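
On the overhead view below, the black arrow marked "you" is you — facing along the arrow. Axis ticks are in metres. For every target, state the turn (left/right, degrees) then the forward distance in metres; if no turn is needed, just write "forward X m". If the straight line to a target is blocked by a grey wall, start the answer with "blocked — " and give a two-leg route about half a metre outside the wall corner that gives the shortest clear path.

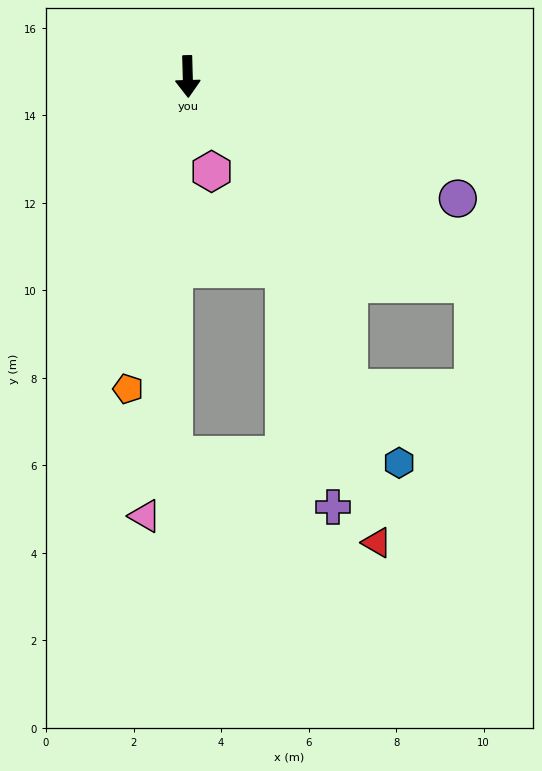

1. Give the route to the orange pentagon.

turn right 12°, forward 7.3 m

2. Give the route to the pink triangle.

turn right 7°, forward 10.1 m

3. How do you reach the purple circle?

turn left 64°, forward 6.8 m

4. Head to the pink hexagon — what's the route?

turn left 13°, forward 2.2 m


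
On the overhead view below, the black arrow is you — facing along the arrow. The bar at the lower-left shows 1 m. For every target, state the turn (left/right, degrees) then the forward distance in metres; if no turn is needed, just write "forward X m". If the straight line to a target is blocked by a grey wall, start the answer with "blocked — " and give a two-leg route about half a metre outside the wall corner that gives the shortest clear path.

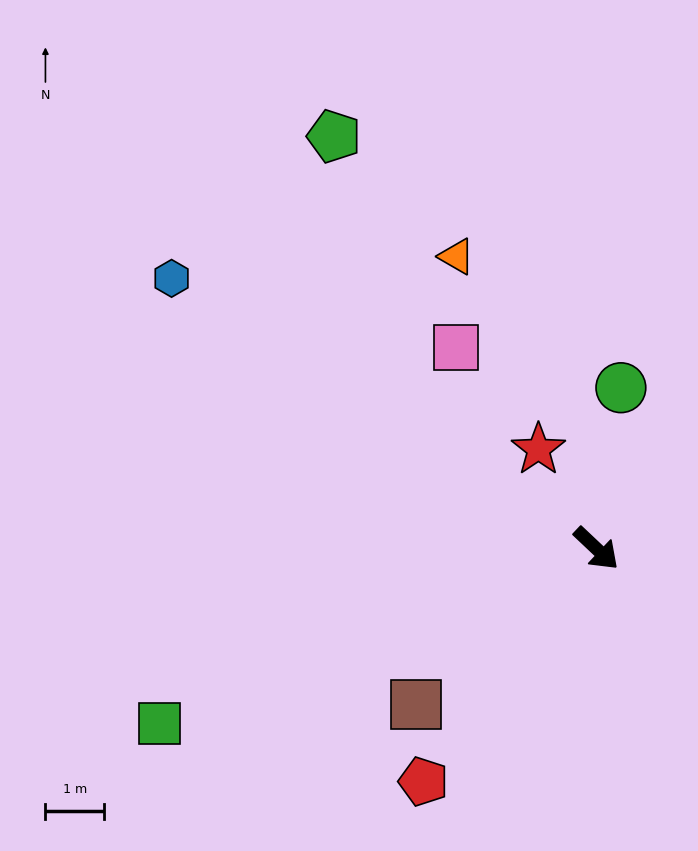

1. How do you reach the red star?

turn left 164°, forward 1.9 m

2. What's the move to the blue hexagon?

turn right 169°, forward 8.5 m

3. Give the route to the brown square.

turn right 96°, forward 4.0 m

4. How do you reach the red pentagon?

turn right 83°, forward 4.9 m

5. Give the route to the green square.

turn right 115°, forward 8.0 m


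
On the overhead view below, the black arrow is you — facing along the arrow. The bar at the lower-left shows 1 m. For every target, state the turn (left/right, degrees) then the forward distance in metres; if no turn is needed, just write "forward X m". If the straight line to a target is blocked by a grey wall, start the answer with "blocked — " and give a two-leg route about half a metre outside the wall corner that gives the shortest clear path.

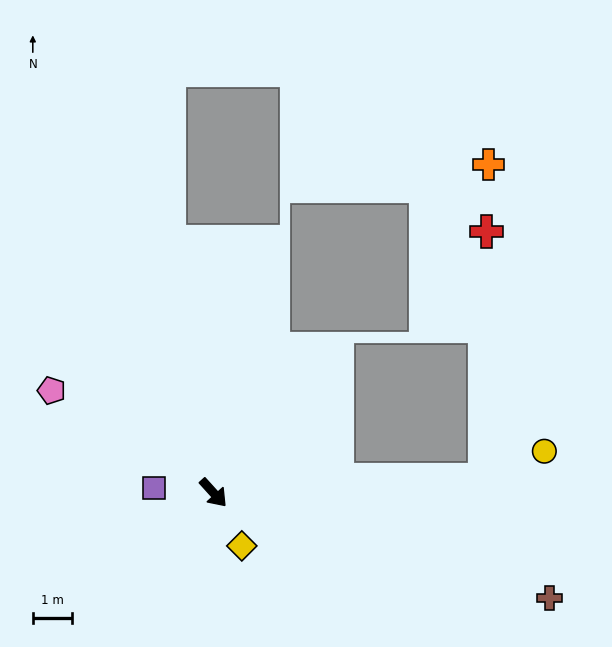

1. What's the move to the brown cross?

turn left 30°, forward 9.1 m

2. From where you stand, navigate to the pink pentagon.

turn right 164°, forward 4.9 m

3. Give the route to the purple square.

turn right 137°, forward 1.5 m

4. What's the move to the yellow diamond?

turn right 14°, forward 1.6 m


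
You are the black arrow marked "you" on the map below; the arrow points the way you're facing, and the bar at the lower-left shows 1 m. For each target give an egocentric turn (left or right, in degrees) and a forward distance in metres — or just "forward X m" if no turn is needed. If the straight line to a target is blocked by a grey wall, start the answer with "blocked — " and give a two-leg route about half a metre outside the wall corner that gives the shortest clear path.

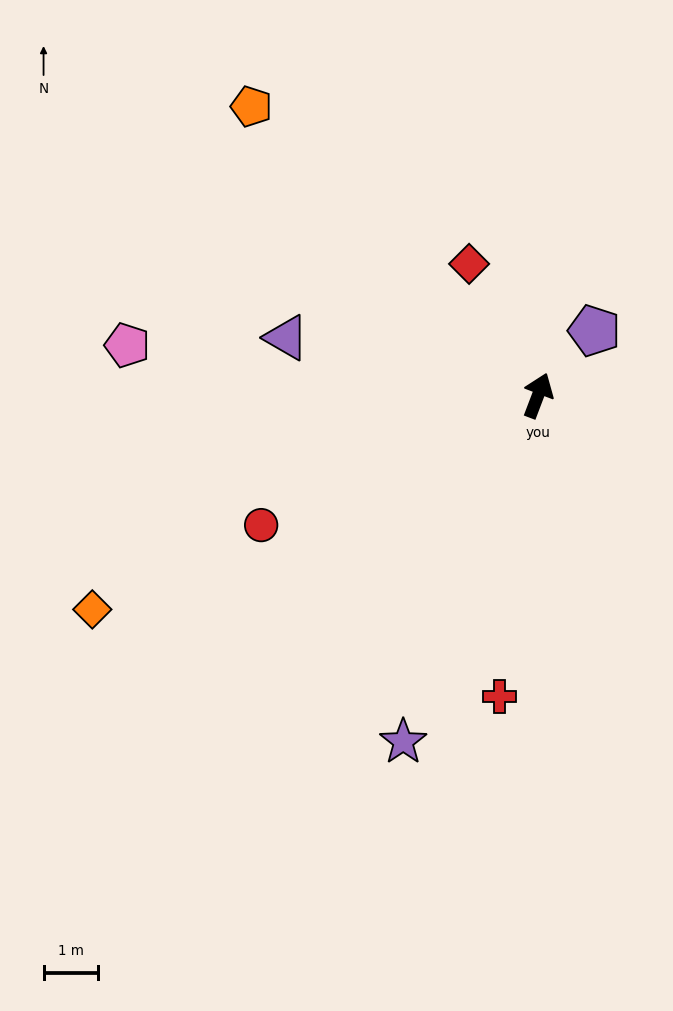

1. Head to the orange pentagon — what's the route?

turn left 66°, forward 7.5 m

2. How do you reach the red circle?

turn left 136°, forward 5.6 m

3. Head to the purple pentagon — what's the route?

turn right 20°, forward 1.6 m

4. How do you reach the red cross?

turn right 167°, forward 5.6 m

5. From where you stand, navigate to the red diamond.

turn left 48°, forward 2.7 m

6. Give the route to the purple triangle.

turn left 98°, forward 4.7 m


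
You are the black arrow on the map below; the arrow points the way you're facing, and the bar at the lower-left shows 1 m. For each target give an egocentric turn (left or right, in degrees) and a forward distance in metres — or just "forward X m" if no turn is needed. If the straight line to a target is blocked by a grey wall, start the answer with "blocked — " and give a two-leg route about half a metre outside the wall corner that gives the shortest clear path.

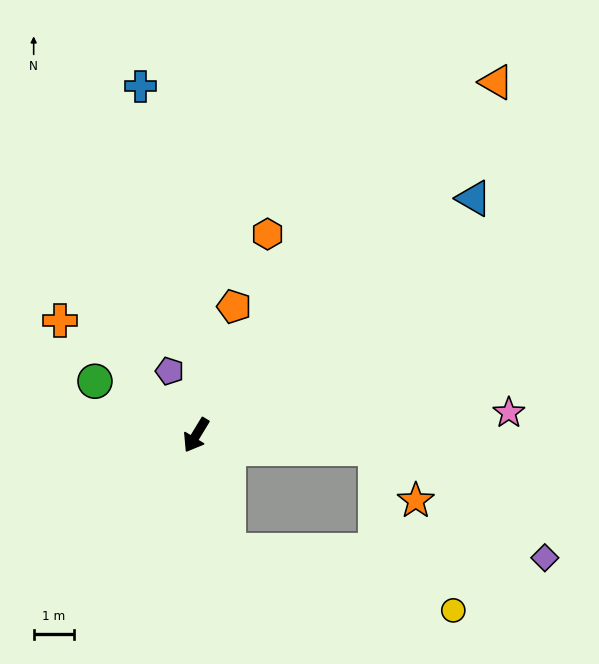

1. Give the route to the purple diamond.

blocked — turn left 47°, forward 3.0 m, then turn left 73°, forward 7.9 m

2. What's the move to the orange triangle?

turn left 171°, forward 11.5 m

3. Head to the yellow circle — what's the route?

blocked — turn left 47°, forward 3.0 m, then turn left 59°, forward 5.8 m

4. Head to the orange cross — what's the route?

turn right 99°, forward 4.4 m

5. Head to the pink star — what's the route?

turn left 125°, forward 7.8 m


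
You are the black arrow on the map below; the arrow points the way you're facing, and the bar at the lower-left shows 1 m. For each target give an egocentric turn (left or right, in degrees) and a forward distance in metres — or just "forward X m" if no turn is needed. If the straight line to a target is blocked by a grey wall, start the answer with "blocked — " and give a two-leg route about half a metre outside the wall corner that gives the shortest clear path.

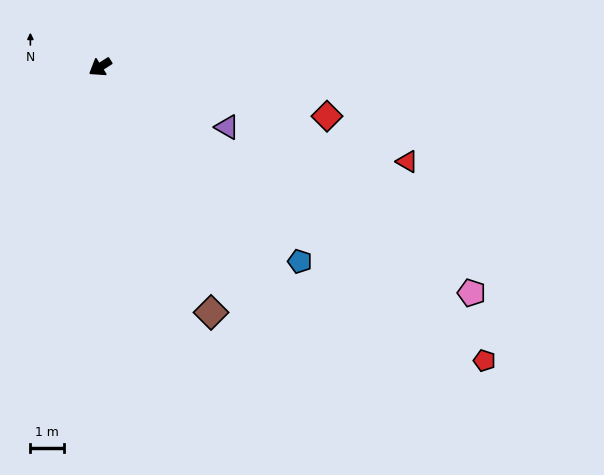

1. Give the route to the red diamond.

turn left 135°, forward 6.8 m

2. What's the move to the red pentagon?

turn left 110°, forward 14.2 m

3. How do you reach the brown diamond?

turn left 82°, forward 7.9 m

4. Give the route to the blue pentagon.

turn left 103°, forward 8.2 m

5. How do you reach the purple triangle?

turn left 122°, forward 4.1 m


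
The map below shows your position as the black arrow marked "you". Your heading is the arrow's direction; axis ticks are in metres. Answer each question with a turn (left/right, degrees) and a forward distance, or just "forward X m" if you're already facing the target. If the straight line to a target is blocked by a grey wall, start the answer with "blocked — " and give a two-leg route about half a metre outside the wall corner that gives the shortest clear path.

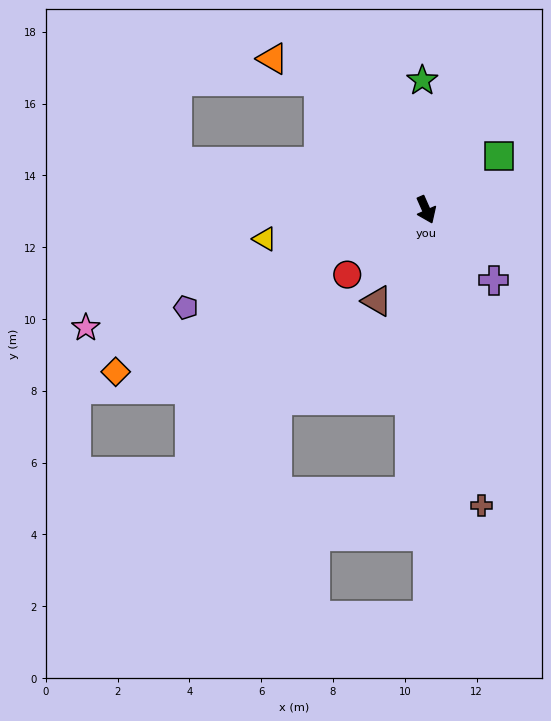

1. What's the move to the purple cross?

turn left 20°, forward 2.7 m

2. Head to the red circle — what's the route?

turn right 74°, forward 2.8 m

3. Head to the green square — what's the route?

turn left 103°, forward 2.5 m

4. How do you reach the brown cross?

turn right 13°, forward 8.4 m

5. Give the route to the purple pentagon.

turn right 92°, forward 7.2 m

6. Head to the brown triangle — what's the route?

turn right 52°, forward 2.9 m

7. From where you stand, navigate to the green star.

turn left 158°, forward 3.6 m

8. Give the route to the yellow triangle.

turn right 104°, forward 4.6 m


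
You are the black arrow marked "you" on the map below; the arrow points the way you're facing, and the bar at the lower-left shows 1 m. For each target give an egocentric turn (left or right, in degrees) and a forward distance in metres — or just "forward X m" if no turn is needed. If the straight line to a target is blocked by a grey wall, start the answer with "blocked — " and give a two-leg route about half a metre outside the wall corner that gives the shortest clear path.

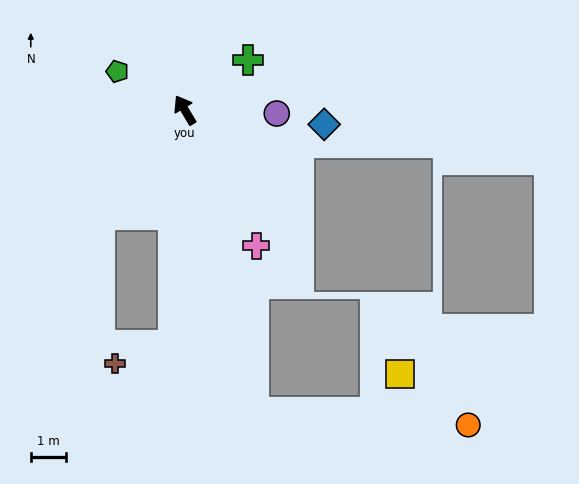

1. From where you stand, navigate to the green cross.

turn right 83°, forward 2.3 m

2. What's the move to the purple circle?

turn right 123°, forward 2.6 m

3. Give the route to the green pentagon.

turn left 29°, forward 2.2 m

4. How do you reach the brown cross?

blocked — turn left 146°, forward 6.6 m, then turn right 69°, forward 1.7 m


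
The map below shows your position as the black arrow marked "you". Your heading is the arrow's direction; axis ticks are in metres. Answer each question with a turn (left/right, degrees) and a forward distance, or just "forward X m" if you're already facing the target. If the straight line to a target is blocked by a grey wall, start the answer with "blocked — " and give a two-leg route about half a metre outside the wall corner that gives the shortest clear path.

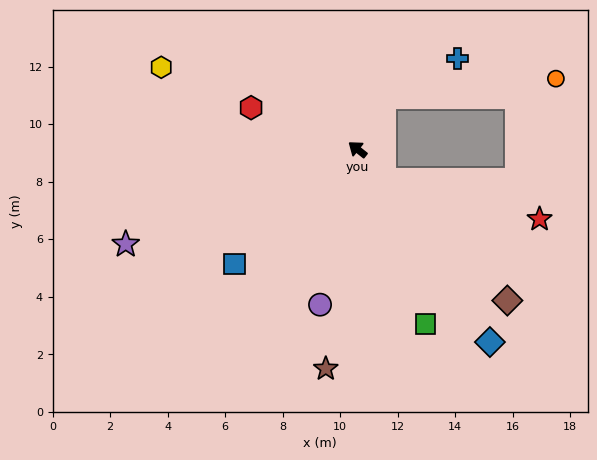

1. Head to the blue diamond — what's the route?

turn left 163°, forward 8.1 m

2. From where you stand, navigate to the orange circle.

blocked — turn right 79°, forward 2.0 m, then turn right 56°, forward 6.0 m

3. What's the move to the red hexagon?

turn left 17°, forward 4.0 m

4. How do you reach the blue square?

turn left 81°, forward 5.9 m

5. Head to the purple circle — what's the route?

turn left 115°, forward 5.6 m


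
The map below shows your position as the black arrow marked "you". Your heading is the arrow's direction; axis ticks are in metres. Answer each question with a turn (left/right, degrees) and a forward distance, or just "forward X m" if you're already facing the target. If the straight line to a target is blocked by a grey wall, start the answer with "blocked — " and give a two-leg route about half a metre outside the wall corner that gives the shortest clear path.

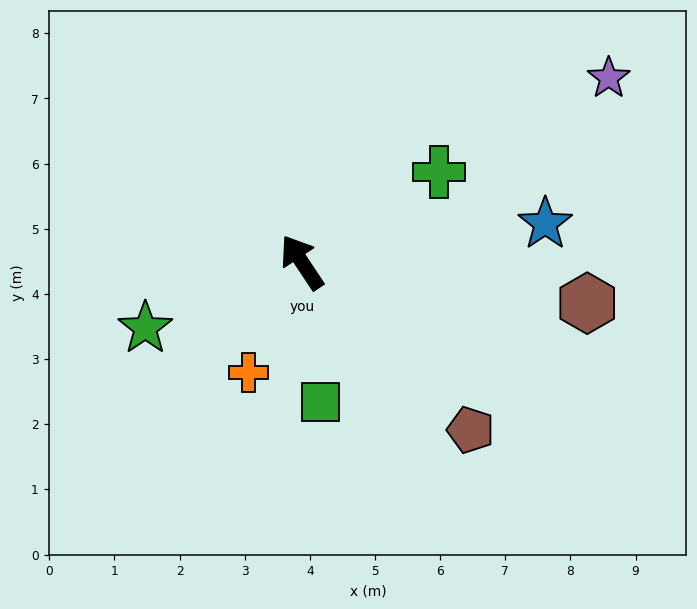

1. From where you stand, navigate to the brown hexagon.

turn right 132°, forward 4.4 m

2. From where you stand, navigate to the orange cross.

turn left 121°, forward 1.9 m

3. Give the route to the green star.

turn left 79°, forward 2.6 m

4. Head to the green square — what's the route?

turn left 154°, forward 2.2 m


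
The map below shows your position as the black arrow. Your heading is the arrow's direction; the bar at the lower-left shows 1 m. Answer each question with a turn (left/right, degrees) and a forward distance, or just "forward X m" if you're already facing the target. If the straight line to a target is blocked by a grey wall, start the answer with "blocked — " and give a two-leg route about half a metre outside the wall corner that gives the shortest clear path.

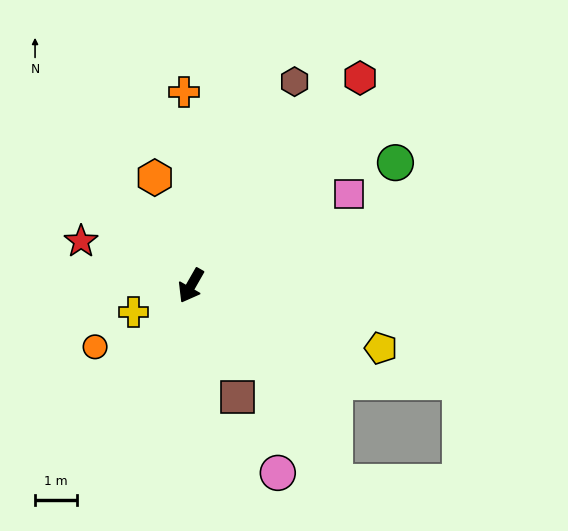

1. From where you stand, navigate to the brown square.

turn left 52°, forward 2.9 m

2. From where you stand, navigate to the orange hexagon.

turn right 132°, forward 2.7 m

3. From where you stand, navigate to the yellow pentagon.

turn left 102°, forward 4.7 m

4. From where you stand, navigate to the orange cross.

turn right 148°, forward 4.6 m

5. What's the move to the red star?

turn right 82°, forward 2.8 m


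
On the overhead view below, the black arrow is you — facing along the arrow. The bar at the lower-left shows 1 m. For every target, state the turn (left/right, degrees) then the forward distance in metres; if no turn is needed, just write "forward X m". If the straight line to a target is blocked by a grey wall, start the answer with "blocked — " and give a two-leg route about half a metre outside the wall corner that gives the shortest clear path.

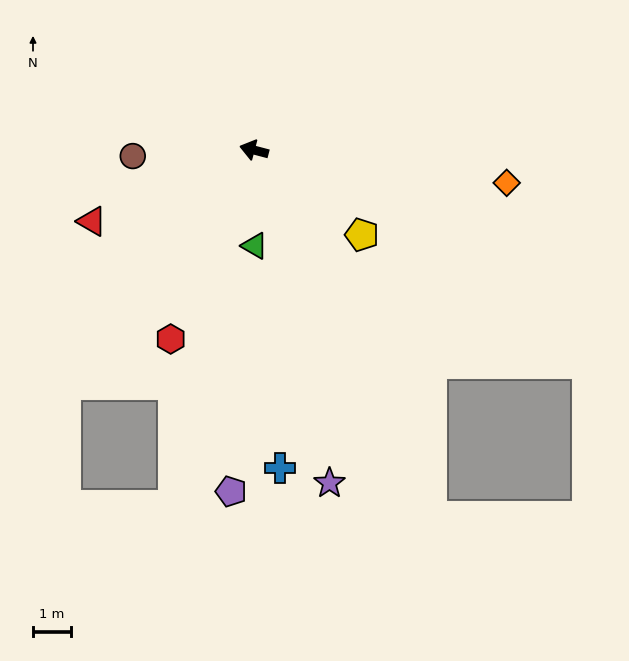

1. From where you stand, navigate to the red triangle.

turn left 38°, forward 4.7 m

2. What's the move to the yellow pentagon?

turn left 157°, forward 3.7 m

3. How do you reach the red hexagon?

turn left 81°, forward 5.5 m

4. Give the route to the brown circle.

turn left 18°, forward 3.2 m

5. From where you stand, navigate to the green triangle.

turn left 105°, forward 2.6 m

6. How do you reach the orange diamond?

turn right 173°, forward 6.8 m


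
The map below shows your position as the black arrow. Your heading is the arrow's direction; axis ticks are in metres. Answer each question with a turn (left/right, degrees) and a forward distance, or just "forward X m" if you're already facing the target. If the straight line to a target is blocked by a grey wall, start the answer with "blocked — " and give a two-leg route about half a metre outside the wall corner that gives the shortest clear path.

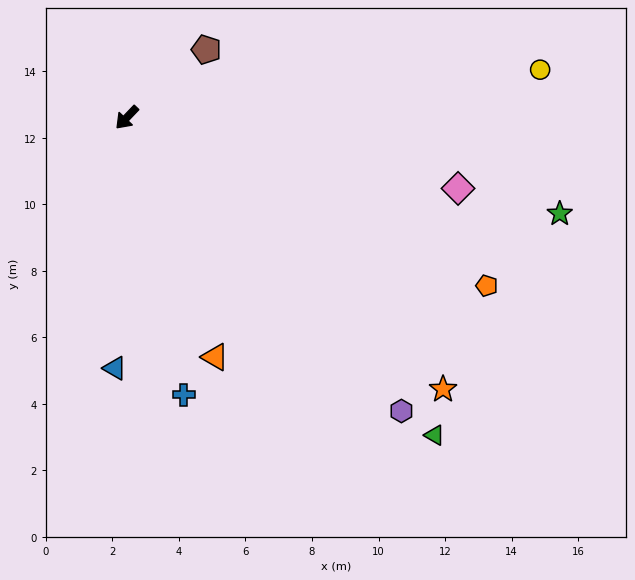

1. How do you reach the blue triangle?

turn left 41°, forward 7.5 m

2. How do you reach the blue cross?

turn left 55°, forward 8.5 m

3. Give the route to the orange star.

turn left 93°, forward 12.5 m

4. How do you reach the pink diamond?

turn left 122°, forward 10.2 m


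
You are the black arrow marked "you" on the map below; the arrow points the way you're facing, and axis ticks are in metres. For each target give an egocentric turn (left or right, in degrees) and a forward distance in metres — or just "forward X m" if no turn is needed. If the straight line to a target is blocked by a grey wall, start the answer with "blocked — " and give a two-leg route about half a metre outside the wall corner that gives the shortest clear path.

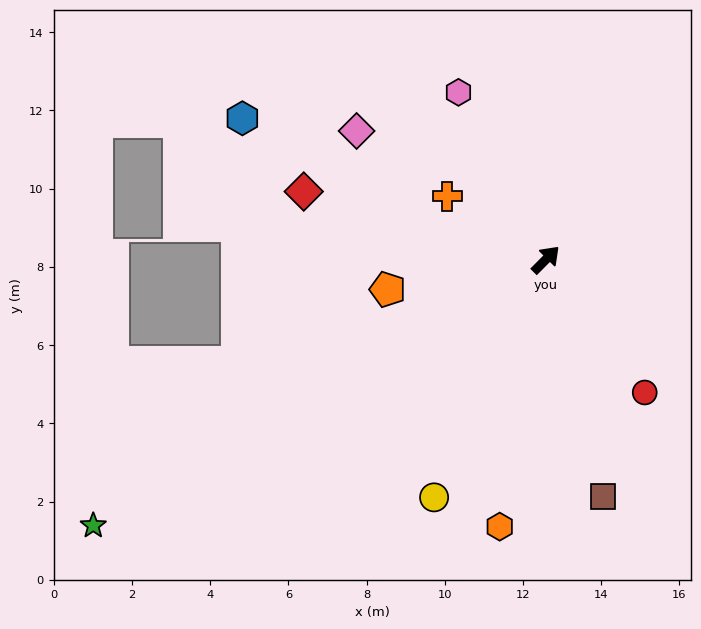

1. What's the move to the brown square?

turn right 122°, forward 6.2 m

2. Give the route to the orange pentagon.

turn left 146°, forward 4.1 m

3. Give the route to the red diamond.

turn left 119°, forward 6.4 m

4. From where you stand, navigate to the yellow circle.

turn right 160°, forward 6.7 m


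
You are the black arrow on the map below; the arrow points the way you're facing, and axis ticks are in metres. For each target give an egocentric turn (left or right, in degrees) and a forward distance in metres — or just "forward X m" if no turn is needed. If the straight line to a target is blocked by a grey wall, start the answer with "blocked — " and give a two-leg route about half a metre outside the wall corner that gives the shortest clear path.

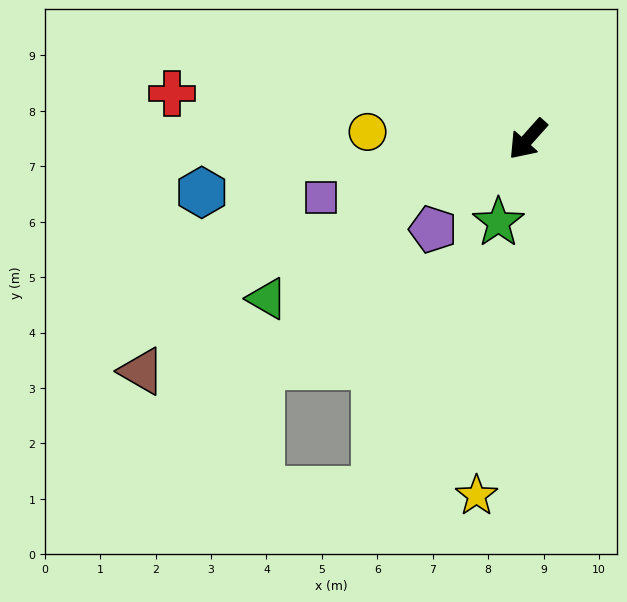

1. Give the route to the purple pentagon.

turn right 5°, forward 2.4 m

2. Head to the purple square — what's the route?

turn right 33°, forward 3.9 m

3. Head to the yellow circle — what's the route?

turn right 51°, forward 2.9 m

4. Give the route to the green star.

turn left 22°, forward 1.6 m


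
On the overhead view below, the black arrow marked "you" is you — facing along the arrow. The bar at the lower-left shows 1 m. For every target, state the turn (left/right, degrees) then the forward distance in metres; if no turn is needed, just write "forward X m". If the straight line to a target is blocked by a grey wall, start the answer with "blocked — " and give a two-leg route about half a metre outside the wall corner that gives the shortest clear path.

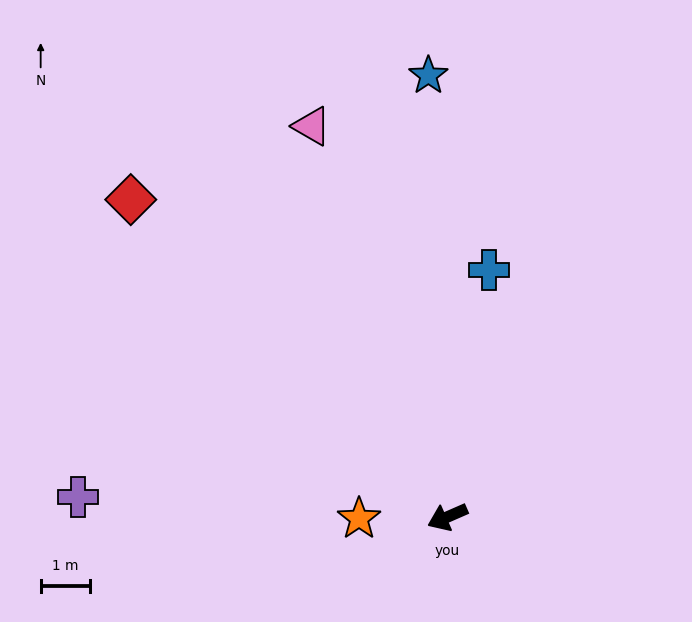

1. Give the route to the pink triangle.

turn right 94°, forward 8.3 m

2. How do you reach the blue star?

turn right 111°, forward 8.9 m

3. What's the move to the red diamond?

turn right 69°, forward 9.0 m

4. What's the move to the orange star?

turn right 23°, forward 1.8 m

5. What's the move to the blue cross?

turn right 123°, forward 5.0 m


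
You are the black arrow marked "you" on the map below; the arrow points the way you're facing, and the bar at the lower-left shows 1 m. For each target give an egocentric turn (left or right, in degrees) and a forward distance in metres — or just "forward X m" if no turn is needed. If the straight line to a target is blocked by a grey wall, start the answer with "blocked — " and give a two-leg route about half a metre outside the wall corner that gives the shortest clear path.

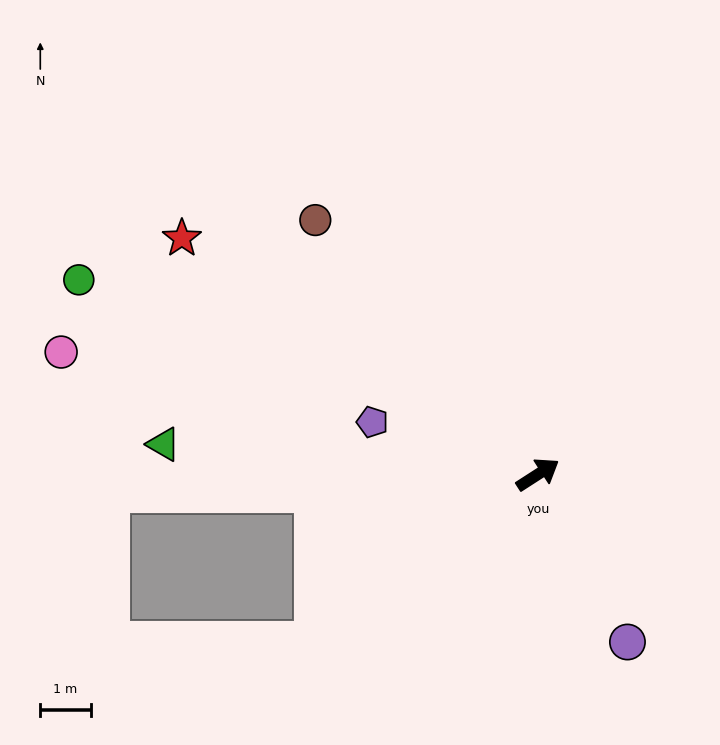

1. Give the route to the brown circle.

turn left 98°, forward 6.7 m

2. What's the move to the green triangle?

turn left 143°, forward 7.5 m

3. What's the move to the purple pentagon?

turn left 130°, forward 3.5 m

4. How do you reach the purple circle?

turn right 95°, forward 3.8 m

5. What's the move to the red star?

turn left 114°, forward 8.5 m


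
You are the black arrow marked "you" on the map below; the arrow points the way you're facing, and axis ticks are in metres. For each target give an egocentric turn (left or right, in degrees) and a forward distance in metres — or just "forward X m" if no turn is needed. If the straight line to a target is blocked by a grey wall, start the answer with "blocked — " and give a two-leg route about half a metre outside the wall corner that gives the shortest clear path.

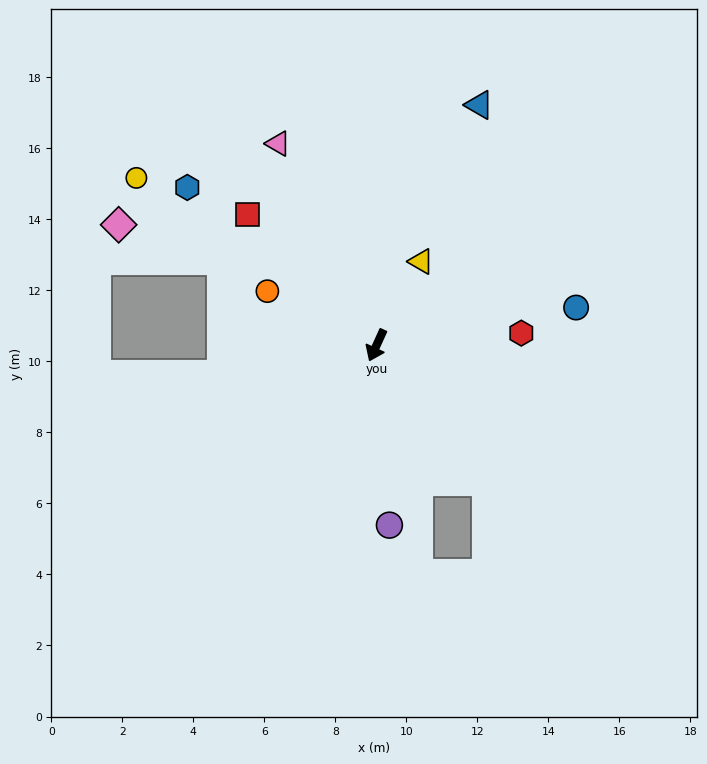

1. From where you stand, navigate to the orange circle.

turn right 92°, forward 3.4 m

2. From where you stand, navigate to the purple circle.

turn left 29°, forward 5.1 m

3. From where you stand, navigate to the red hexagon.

turn left 119°, forward 4.1 m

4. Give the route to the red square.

turn right 111°, forward 5.2 m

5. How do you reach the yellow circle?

turn right 100°, forward 8.2 m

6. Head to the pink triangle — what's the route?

turn right 130°, forward 6.3 m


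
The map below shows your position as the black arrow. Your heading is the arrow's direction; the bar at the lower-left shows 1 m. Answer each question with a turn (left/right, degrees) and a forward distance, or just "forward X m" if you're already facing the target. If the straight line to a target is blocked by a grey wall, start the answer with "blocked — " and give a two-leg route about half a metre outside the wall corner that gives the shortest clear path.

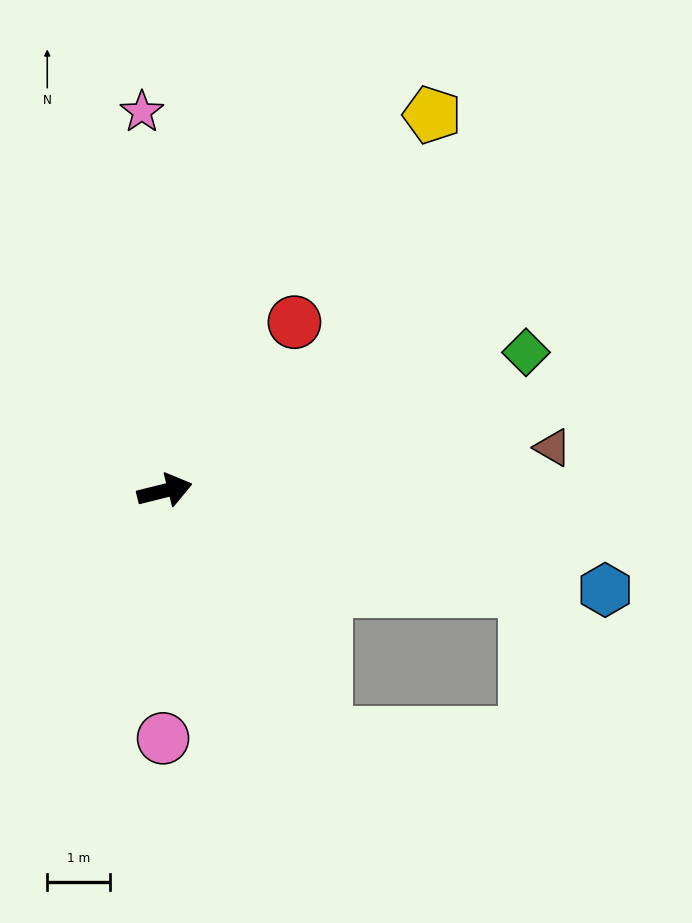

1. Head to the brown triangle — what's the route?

turn right 8°, forward 6.2 m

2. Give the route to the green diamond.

turn left 7°, forward 6.2 m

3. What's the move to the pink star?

turn left 79°, forward 6.0 m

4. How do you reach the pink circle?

turn right 104°, forward 3.9 m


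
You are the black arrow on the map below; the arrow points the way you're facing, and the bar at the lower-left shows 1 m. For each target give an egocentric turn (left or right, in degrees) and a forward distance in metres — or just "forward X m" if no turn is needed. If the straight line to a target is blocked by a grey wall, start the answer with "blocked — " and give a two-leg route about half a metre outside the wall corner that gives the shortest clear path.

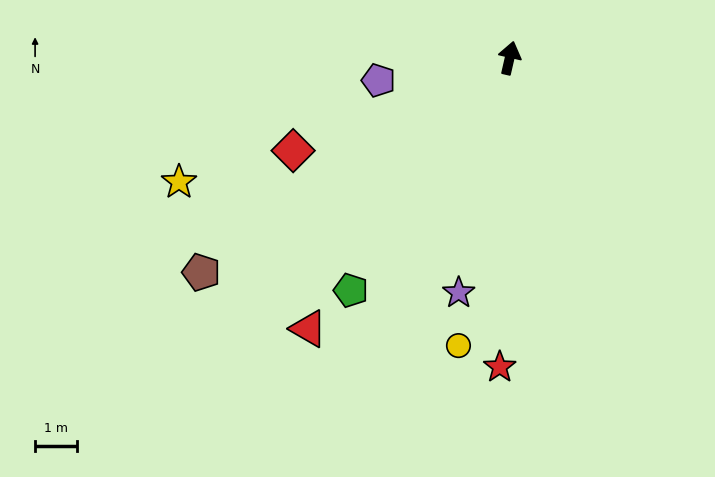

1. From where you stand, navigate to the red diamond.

turn left 126°, forward 5.6 m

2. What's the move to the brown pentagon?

turn left 138°, forward 9.0 m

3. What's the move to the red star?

turn right 169°, forward 7.4 m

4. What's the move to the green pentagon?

turn left 159°, forward 6.7 m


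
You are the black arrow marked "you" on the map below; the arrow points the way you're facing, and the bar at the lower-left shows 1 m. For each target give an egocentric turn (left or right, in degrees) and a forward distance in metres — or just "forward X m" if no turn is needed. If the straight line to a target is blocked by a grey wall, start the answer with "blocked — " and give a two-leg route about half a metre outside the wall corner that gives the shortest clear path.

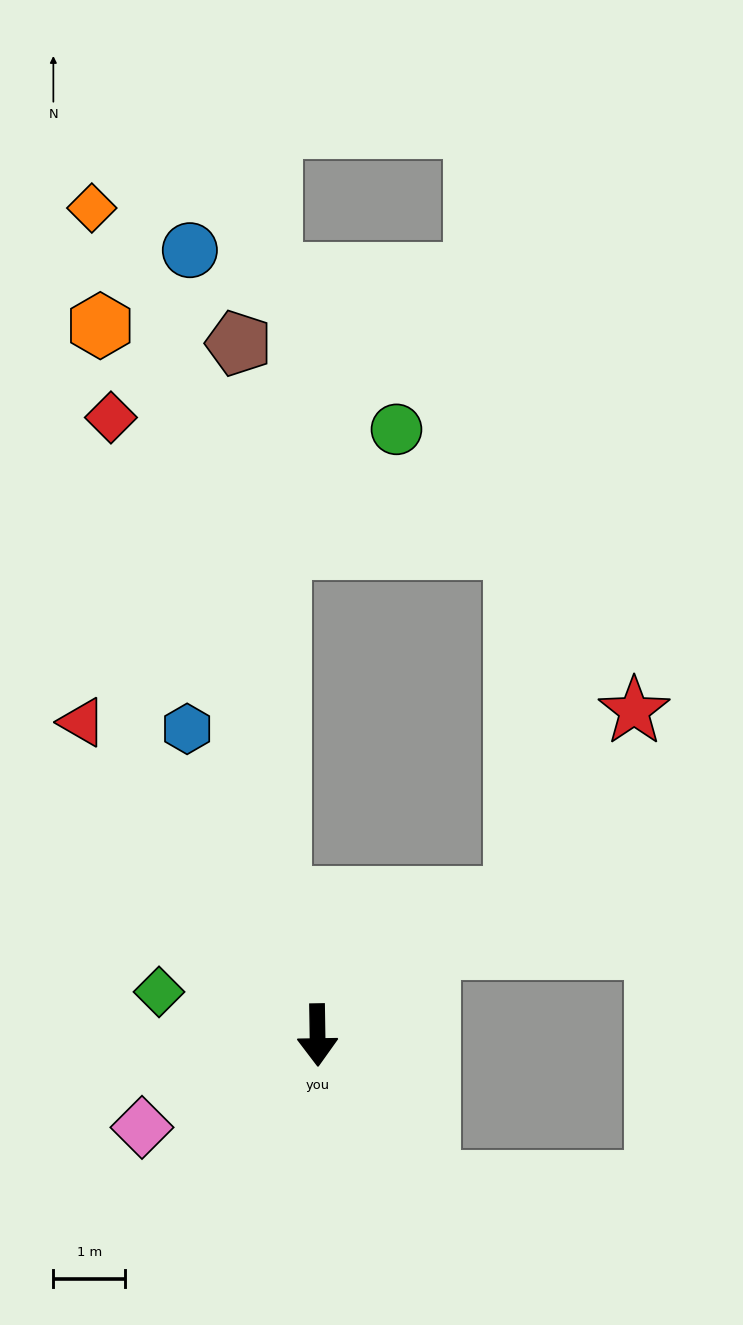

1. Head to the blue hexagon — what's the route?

turn right 158°, forward 4.6 m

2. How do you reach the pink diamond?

turn right 63°, forward 2.8 m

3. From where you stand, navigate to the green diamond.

turn right 106°, forward 2.3 m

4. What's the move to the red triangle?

turn right 144°, forward 5.5 m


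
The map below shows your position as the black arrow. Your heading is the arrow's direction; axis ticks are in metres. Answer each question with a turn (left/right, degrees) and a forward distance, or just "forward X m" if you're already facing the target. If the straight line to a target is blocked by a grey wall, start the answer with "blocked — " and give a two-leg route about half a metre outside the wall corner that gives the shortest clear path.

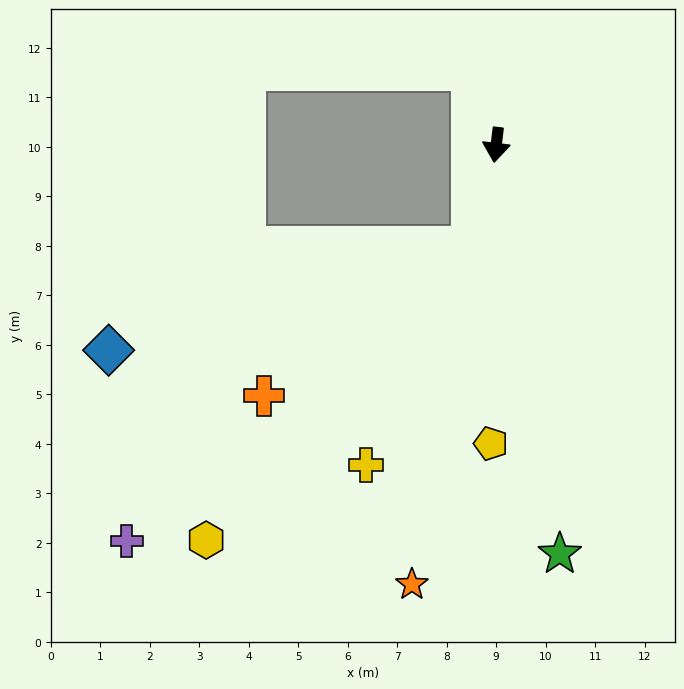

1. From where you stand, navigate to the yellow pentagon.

turn left 6°, forward 6.0 m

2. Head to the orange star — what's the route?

turn right 4°, forward 9.0 m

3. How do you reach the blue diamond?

blocked — turn right 6°, forward 2.1 m, then turn right 61°, forward 7.6 m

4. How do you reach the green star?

turn left 16°, forward 8.4 m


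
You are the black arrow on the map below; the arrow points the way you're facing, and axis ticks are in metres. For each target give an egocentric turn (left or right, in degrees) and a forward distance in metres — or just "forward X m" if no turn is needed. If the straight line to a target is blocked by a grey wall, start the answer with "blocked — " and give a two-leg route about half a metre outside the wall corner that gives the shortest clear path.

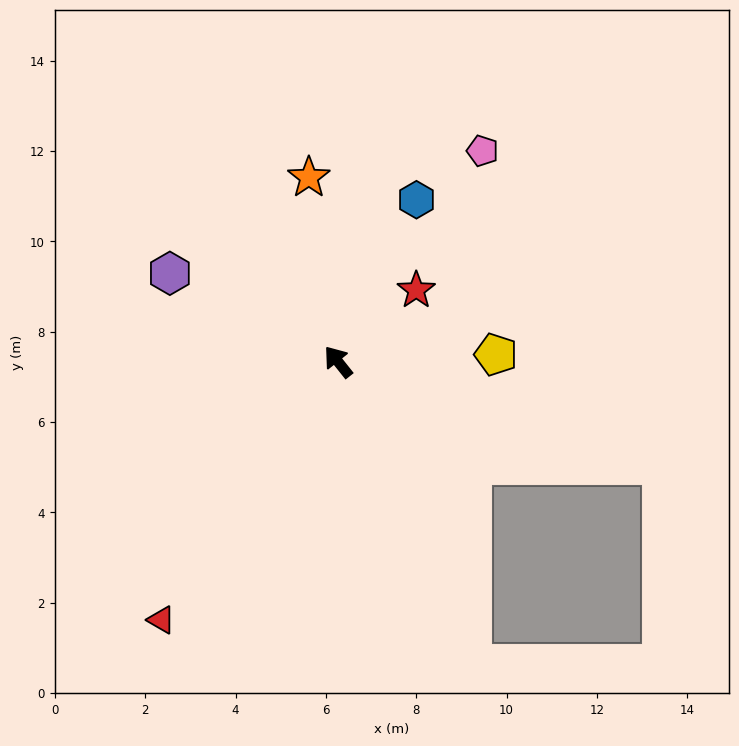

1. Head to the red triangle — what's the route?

turn left 107°, forward 6.9 m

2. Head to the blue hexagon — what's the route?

turn right 64°, forward 4.0 m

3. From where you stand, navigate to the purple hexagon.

turn left 24°, forward 4.2 m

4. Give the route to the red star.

turn right 86°, forward 2.3 m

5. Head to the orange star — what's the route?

turn right 29°, forward 4.1 m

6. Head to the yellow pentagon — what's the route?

turn right 126°, forward 3.5 m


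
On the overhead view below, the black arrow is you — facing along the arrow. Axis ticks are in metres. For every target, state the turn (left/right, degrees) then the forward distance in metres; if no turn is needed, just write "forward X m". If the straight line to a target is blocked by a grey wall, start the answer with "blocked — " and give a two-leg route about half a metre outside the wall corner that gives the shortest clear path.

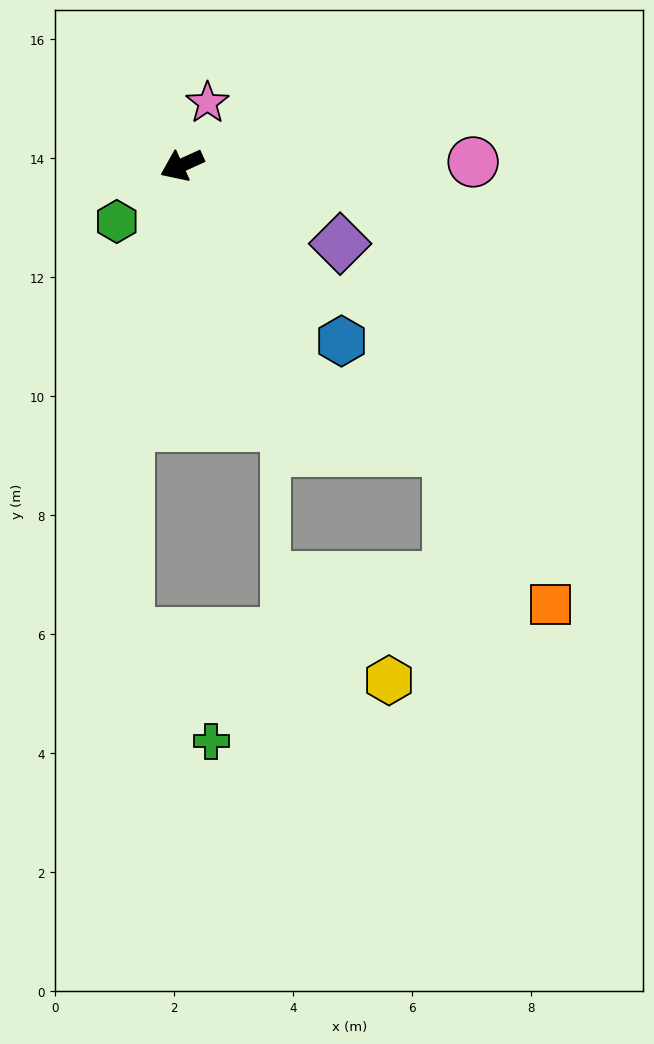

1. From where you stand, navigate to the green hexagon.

turn left 16°, forward 1.4 m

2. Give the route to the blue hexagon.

turn left 108°, forward 4.0 m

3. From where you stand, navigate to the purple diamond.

turn left 129°, forward 3.0 m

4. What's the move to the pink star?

turn right 137°, forward 1.1 m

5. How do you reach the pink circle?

turn left 156°, forward 4.9 m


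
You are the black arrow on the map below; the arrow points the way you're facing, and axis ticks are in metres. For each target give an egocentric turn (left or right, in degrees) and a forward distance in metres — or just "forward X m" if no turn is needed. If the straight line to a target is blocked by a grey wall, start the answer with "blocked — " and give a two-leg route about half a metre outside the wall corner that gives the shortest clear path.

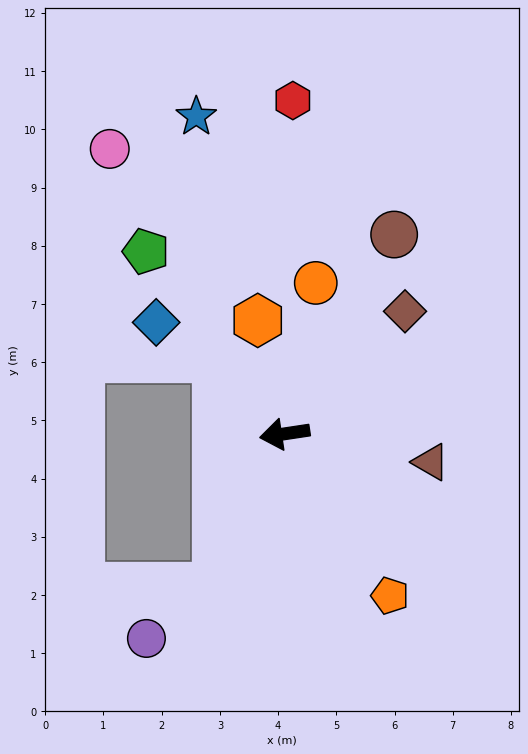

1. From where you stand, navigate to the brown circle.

turn right 127°, forward 3.9 m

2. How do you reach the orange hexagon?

turn right 85°, forward 2.0 m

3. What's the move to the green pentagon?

turn right 61°, forward 3.9 m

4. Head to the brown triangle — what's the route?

turn left 160°, forward 2.6 m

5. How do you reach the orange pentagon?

turn left 114°, forward 3.3 m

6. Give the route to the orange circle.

turn right 110°, forward 2.6 m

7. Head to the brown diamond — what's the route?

turn right 143°, forward 3.0 m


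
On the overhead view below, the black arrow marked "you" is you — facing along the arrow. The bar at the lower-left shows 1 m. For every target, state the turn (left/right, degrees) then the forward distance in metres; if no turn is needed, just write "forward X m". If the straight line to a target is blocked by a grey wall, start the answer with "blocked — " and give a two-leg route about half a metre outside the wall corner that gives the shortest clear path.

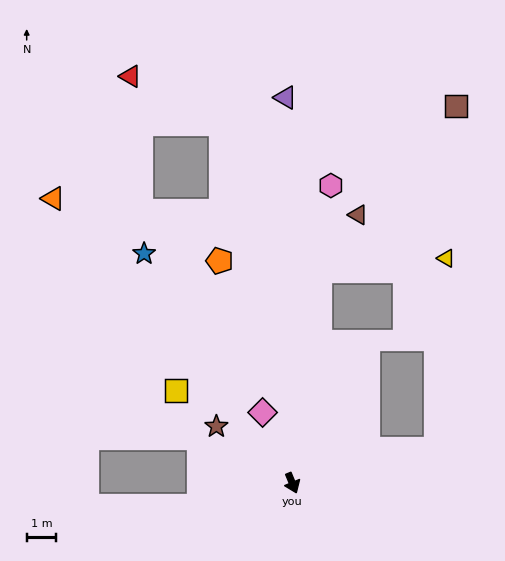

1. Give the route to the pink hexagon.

turn left 150°, forward 10.2 m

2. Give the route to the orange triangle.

turn right 162°, forward 12.6 m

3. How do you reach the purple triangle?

turn left 159°, forward 13.1 m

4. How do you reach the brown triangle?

blocked — turn left 150°, forward 7.3 m, then turn right 27°, forward 2.3 m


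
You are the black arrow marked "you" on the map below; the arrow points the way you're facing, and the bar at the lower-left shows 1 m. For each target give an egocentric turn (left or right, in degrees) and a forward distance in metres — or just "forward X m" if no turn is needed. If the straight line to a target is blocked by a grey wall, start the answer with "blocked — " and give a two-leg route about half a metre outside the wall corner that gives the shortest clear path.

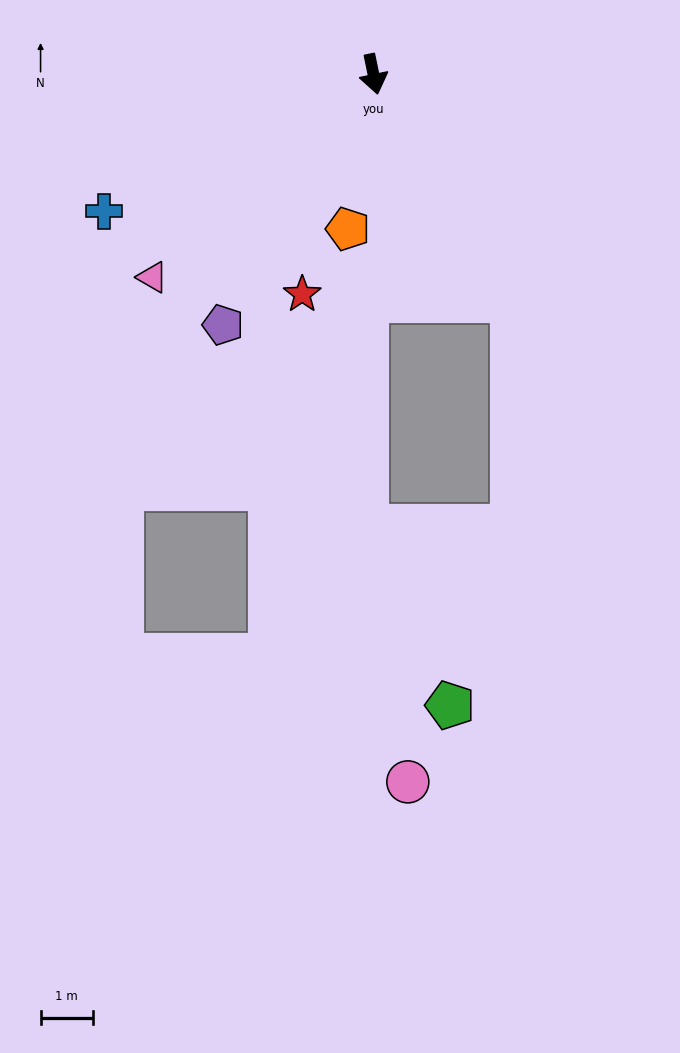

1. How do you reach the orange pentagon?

turn right 21°, forward 3.0 m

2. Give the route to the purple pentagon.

turn right 43°, forward 5.6 m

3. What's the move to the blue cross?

turn right 75°, forward 5.8 m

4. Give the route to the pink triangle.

turn right 59°, forward 5.8 m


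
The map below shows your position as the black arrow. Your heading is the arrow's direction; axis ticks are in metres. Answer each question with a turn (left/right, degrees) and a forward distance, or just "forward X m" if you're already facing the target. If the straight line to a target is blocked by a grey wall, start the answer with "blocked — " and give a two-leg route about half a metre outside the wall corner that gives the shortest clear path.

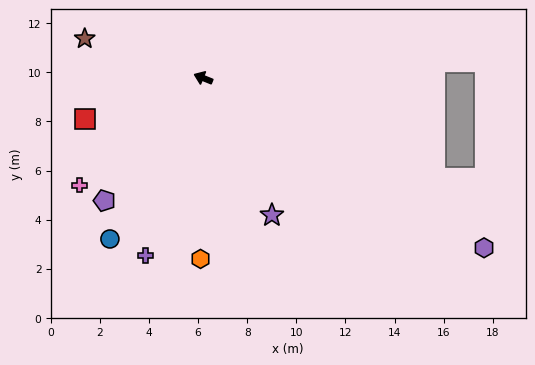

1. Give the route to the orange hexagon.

turn left 111°, forward 7.4 m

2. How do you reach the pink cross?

turn left 63°, forward 6.6 m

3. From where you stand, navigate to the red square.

turn left 41°, forward 5.1 m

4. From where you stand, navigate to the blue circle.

turn left 82°, forward 7.6 m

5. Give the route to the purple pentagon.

turn left 73°, forward 6.4 m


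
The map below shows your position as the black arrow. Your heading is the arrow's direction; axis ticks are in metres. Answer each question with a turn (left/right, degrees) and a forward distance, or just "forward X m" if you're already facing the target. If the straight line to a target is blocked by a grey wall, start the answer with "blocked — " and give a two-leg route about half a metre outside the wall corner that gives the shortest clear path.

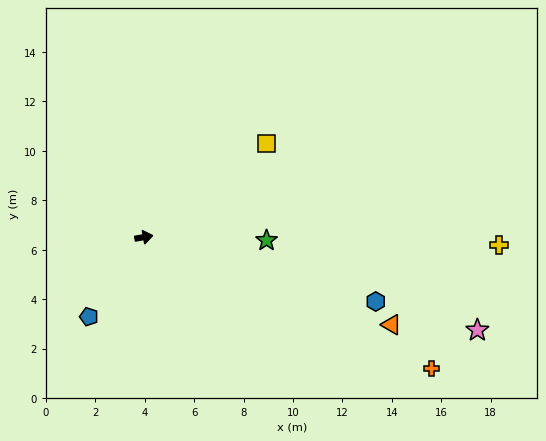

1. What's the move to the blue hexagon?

turn right 26°, forward 9.7 m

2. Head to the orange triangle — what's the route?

turn right 30°, forward 10.6 m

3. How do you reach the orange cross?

turn right 35°, forward 12.8 m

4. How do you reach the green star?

turn right 12°, forward 5.0 m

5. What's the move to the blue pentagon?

turn right 135°, forward 3.9 m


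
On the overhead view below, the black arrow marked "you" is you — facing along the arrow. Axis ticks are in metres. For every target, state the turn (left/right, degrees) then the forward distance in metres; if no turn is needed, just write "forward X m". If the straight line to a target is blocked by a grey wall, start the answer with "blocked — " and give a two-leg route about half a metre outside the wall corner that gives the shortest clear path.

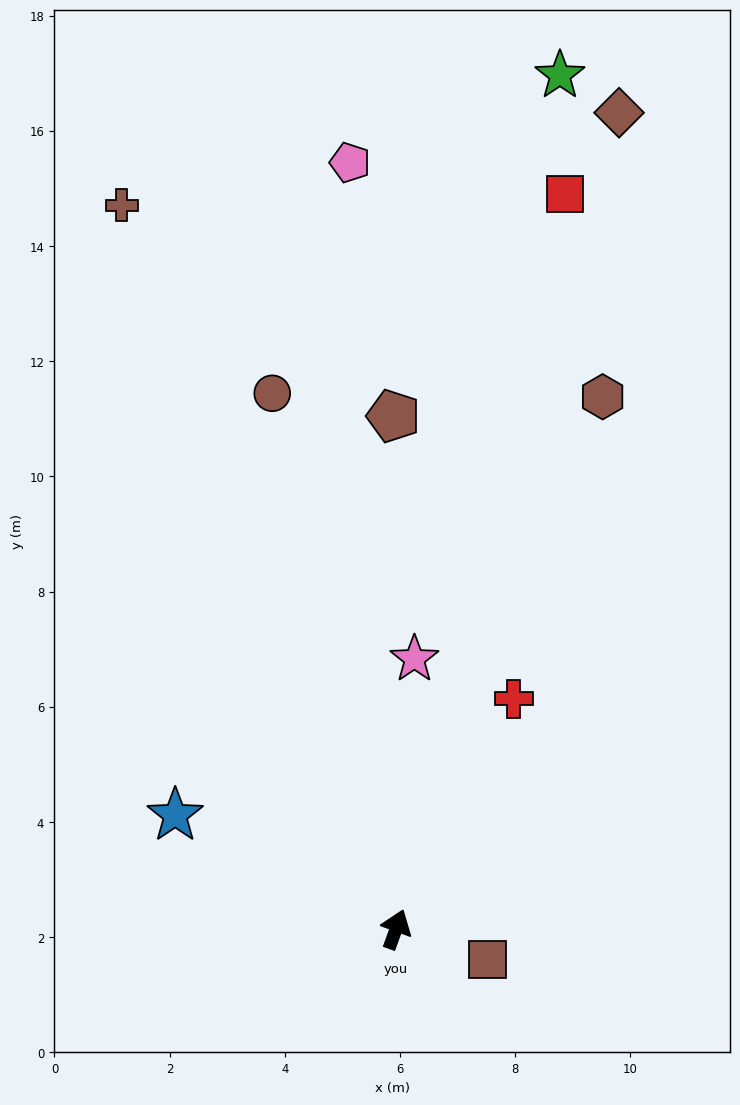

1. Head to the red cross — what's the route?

turn right 7°, forward 4.5 m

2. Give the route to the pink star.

turn left 16°, forward 4.7 m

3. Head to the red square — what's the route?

turn left 7°, forward 13.1 m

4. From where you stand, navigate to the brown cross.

turn left 41°, forward 13.4 m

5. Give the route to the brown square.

turn right 88°, forward 1.7 m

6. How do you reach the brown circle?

turn left 33°, forward 9.5 m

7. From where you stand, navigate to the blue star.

turn left 83°, forward 4.3 m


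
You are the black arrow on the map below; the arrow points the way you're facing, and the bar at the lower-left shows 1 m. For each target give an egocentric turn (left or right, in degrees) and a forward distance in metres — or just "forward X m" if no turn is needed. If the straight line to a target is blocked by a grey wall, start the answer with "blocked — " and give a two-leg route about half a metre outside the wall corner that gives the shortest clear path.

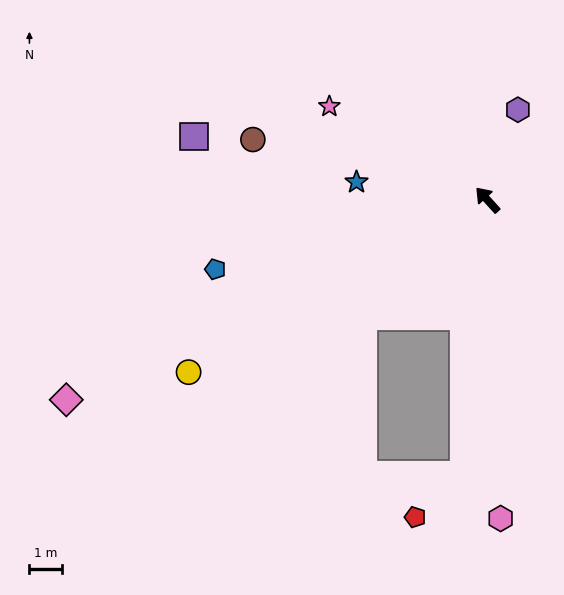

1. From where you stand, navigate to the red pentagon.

blocked — turn left 133°, forward 8.4 m, then turn right 44°, forward 2.0 m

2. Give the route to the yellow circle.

turn left 78°, forward 10.5 m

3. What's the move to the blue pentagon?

turn left 62°, forward 8.5 m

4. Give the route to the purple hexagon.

turn right 61°, forward 2.9 m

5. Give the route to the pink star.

turn left 17°, forward 5.6 m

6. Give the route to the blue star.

turn left 40°, forward 4.0 m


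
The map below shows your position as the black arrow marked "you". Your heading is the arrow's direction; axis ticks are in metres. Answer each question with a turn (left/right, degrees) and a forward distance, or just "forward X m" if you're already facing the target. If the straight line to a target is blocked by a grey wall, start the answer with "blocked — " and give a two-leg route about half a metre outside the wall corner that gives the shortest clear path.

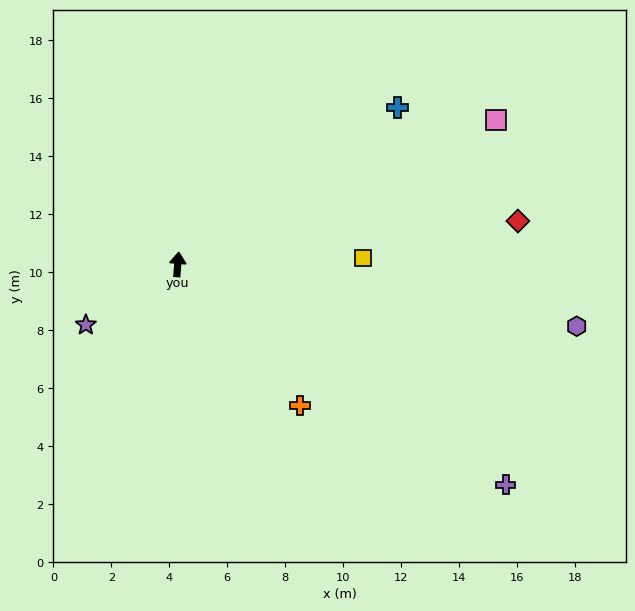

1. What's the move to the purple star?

turn left 128°, forward 3.8 m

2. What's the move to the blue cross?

turn right 50°, forward 9.3 m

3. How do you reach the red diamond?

turn right 78°, forward 11.8 m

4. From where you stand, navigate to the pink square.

turn right 61°, forward 12.0 m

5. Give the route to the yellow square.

turn right 83°, forward 6.4 m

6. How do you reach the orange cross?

turn right 135°, forward 6.4 m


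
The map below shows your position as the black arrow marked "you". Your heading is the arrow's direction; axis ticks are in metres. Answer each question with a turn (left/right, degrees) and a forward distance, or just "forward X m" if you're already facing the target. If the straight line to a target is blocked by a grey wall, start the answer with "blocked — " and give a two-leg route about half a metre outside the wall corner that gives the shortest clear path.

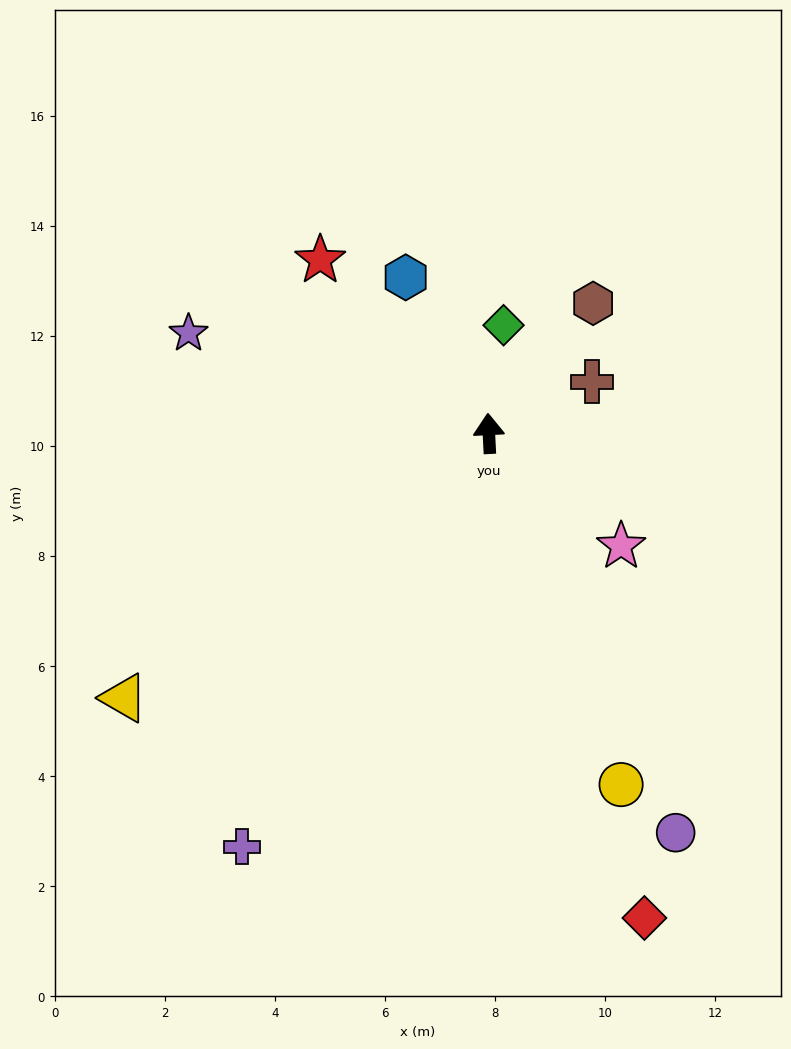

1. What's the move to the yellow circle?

turn right 162°, forward 6.8 m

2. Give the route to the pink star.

turn right 133°, forward 3.2 m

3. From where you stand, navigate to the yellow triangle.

turn left 123°, forward 8.2 m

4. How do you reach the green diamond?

turn right 11°, forward 2.0 m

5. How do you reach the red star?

turn left 41°, forward 4.4 m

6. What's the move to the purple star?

turn left 69°, forward 5.8 m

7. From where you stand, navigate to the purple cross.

turn left 146°, forward 8.7 m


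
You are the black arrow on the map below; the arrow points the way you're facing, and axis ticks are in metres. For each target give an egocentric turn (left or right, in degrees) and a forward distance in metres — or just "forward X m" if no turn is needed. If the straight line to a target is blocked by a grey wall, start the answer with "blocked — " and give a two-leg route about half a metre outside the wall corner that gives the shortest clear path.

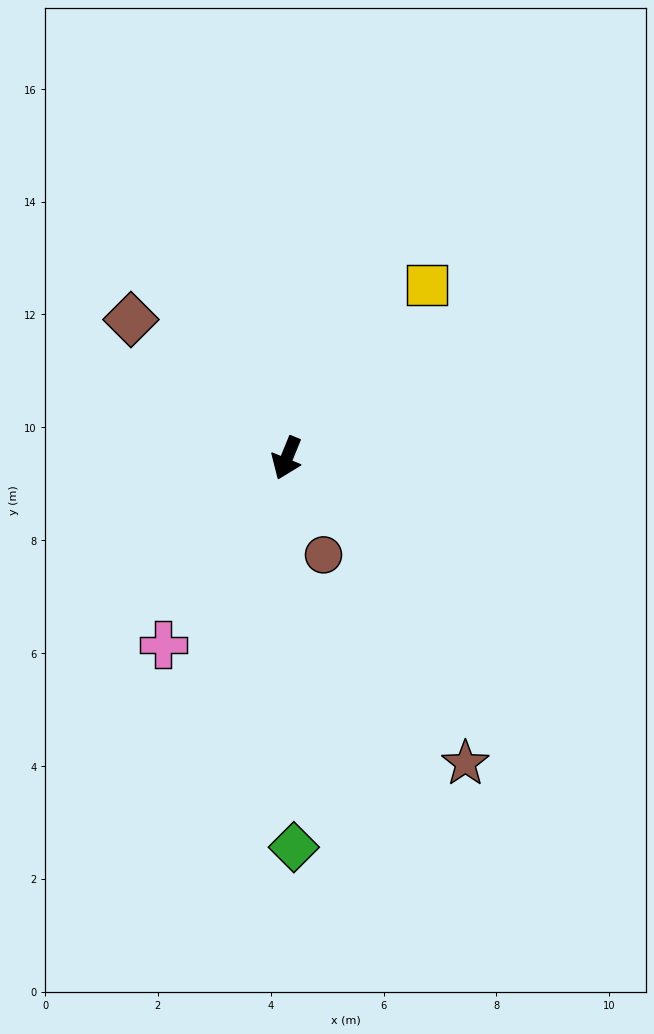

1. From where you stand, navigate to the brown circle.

turn left 43°, forward 1.8 m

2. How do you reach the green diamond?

turn left 23°, forward 6.9 m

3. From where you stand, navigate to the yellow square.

turn left 163°, forward 3.9 m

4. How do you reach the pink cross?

turn right 11°, forward 4.0 m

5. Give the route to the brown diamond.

turn right 109°, forward 3.7 m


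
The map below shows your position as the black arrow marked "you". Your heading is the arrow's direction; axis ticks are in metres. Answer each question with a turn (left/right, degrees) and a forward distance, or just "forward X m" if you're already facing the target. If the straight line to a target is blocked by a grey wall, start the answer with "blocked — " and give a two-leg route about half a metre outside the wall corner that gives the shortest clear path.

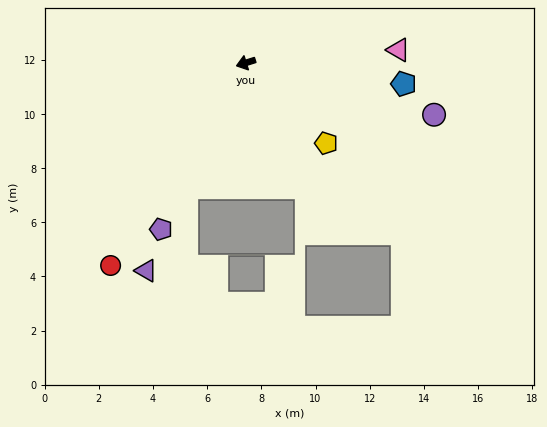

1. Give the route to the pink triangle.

turn left 167°, forward 5.7 m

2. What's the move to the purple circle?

turn left 147°, forward 7.2 m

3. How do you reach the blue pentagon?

turn left 155°, forward 5.9 m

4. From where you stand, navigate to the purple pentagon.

turn left 45°, forward 6.9 m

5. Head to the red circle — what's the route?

turn left 39°, forward 9.0 m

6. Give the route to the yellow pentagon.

turn left 117°, forward 4.2 m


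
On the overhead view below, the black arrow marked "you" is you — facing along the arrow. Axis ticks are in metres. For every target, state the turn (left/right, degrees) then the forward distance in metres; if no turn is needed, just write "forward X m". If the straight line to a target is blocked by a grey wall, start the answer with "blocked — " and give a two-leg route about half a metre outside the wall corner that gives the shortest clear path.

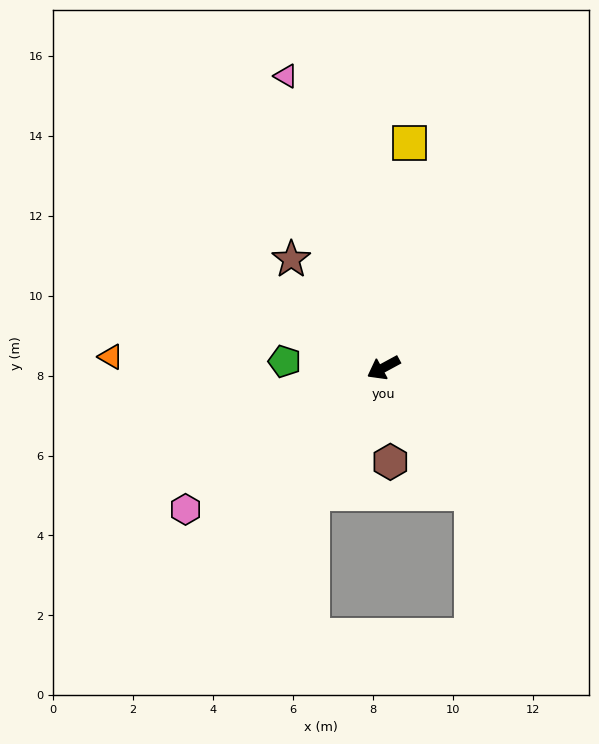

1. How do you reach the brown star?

turn right 78°, forward 3.6 m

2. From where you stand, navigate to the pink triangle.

turn right 100°, forward 7.7 m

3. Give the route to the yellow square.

turn right 125°, forward 5.7 m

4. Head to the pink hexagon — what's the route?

turn left 7°, forward 6.1 m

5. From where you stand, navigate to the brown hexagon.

turn left 66°, forward 2.4 m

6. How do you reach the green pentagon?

turn right 32°, forward 2.5 m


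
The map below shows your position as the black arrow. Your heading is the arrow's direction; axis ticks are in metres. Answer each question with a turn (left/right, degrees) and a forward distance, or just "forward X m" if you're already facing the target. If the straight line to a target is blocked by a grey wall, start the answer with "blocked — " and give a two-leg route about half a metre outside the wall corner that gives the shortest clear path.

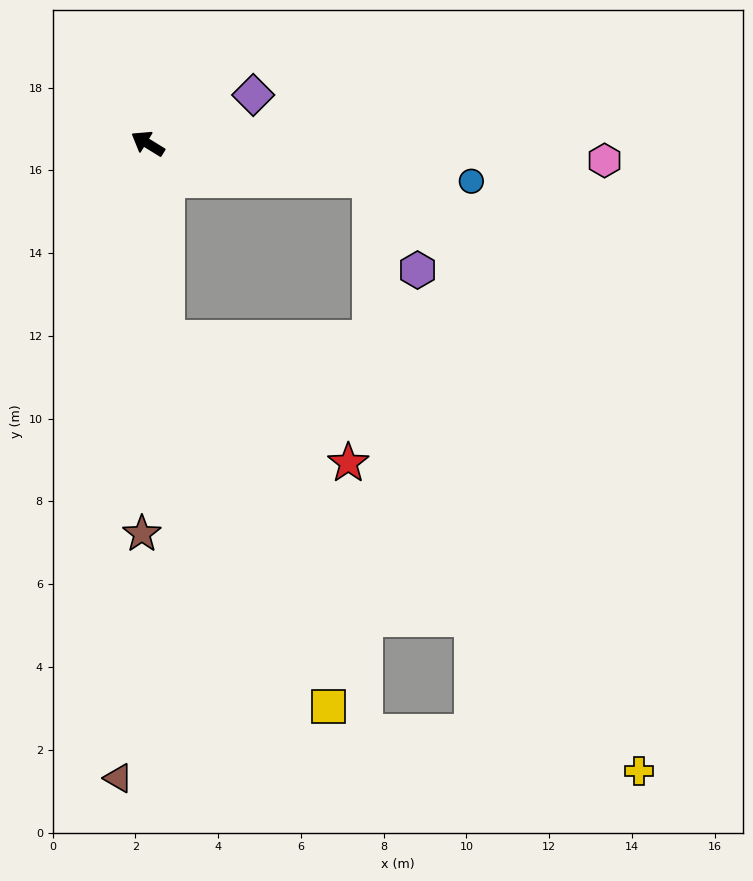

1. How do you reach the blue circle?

turn right 155°, forward 7.9 m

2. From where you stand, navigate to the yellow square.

blocked — turn left 127°, forward 4.7 m, then turn left 18°, forward 9.7 m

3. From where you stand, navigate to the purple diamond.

turn right 124°, forward 2.8 m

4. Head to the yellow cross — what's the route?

blocked — turn left 127°, forward 4.7 m, then turn left 42°, forward 15.5 m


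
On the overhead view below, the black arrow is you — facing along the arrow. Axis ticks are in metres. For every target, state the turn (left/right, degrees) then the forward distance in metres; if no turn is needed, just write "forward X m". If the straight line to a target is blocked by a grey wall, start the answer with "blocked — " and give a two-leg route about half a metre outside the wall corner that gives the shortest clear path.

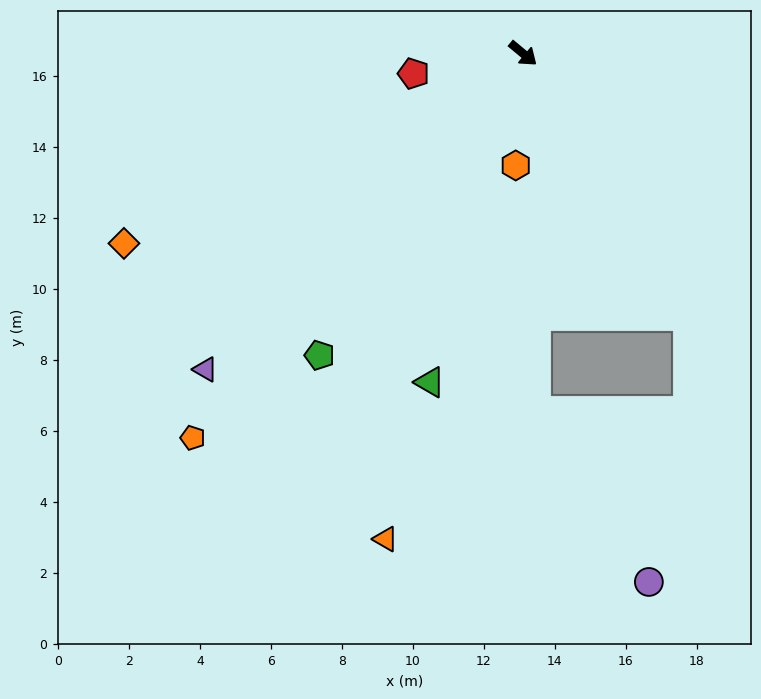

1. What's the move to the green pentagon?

turn right 84°, forward 10.3 m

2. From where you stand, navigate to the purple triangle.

turn right 95°, forward 12.6 m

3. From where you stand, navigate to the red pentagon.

turn right 130°, forward 3.1 m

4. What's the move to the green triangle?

turn right 66°, forward 9.6 m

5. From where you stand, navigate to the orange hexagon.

turn right 54°, forward 3.2 m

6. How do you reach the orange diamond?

turn right 115°, forward 12.5 m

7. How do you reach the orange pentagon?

turn right 91°, forward 14.3 m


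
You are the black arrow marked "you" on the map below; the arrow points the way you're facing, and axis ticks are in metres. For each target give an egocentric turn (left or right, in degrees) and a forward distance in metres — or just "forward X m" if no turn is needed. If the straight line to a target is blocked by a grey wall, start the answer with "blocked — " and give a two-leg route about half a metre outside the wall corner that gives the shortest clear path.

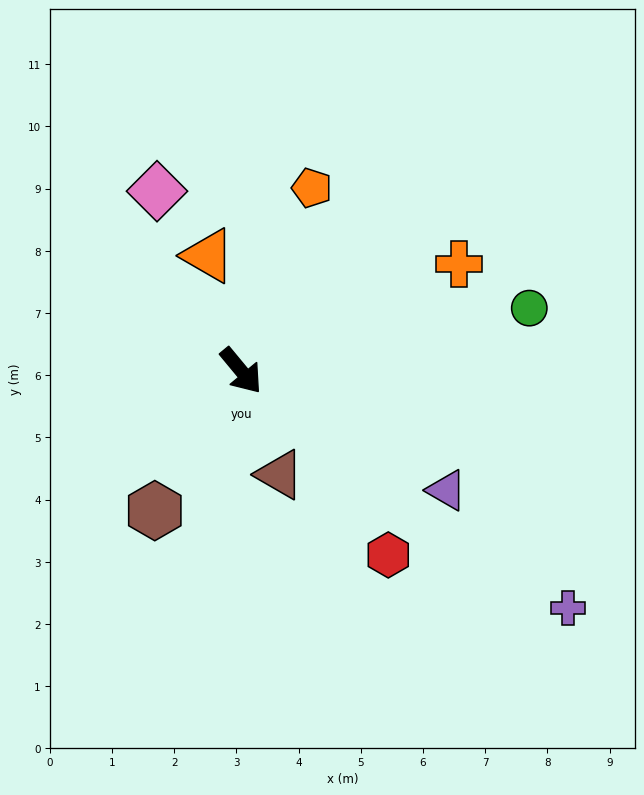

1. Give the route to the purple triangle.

turn left 20°, forward 3.8 m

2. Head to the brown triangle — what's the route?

turn right 19°, forward 1.8 m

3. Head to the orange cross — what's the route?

turn left 76°, forward 3.9 m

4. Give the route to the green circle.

turn left 63°, forward 4.7 m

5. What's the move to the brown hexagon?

turn right 71°, forward 2.6 m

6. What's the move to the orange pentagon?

turn left 119°, forward 3.2 m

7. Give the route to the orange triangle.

turn left 156°, forward 1.9 m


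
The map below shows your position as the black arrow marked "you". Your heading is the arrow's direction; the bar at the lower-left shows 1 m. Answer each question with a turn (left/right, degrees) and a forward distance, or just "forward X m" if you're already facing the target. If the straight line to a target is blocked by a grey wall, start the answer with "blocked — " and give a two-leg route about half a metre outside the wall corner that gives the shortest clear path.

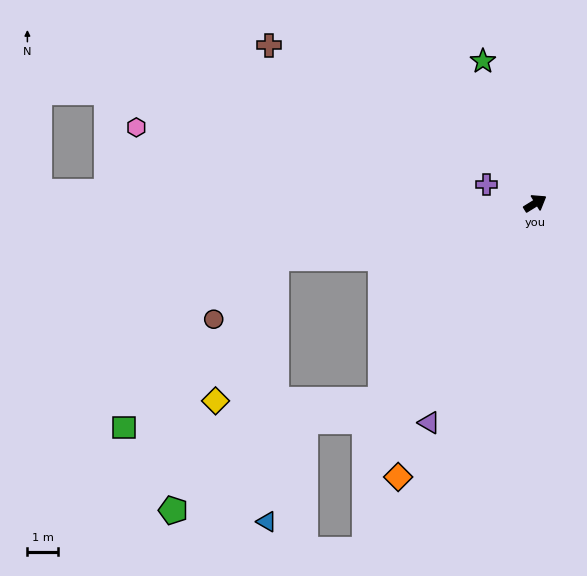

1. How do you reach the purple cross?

turn left 127°, forward 1.7 m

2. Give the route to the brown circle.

blocked — turn left 160°, forward 8.7 m, then turn left 32°, forward 2.9 m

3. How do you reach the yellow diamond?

blocked — turn right 160°, forward 8.2 m, then turn right 51°, forward 5.4 m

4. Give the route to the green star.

turn left 78°, forward 5.0 m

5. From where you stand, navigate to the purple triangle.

turn right 148°, forward 8.0 m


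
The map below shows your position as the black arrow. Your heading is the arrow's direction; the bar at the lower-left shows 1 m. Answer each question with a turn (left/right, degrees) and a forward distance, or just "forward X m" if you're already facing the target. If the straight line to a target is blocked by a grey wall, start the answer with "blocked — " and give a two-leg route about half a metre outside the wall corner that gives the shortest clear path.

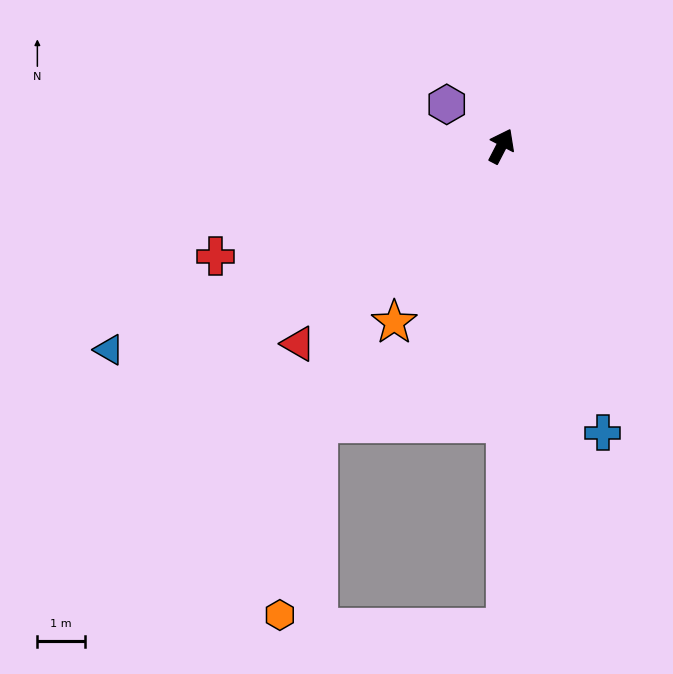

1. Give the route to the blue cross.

turn right 133°, forward 6.4 m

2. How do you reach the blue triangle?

turn left 145°, forward 9.4 m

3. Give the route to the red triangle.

turn left 162°, forward 6.0 m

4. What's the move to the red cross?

turn left 138°, forward 6.5 m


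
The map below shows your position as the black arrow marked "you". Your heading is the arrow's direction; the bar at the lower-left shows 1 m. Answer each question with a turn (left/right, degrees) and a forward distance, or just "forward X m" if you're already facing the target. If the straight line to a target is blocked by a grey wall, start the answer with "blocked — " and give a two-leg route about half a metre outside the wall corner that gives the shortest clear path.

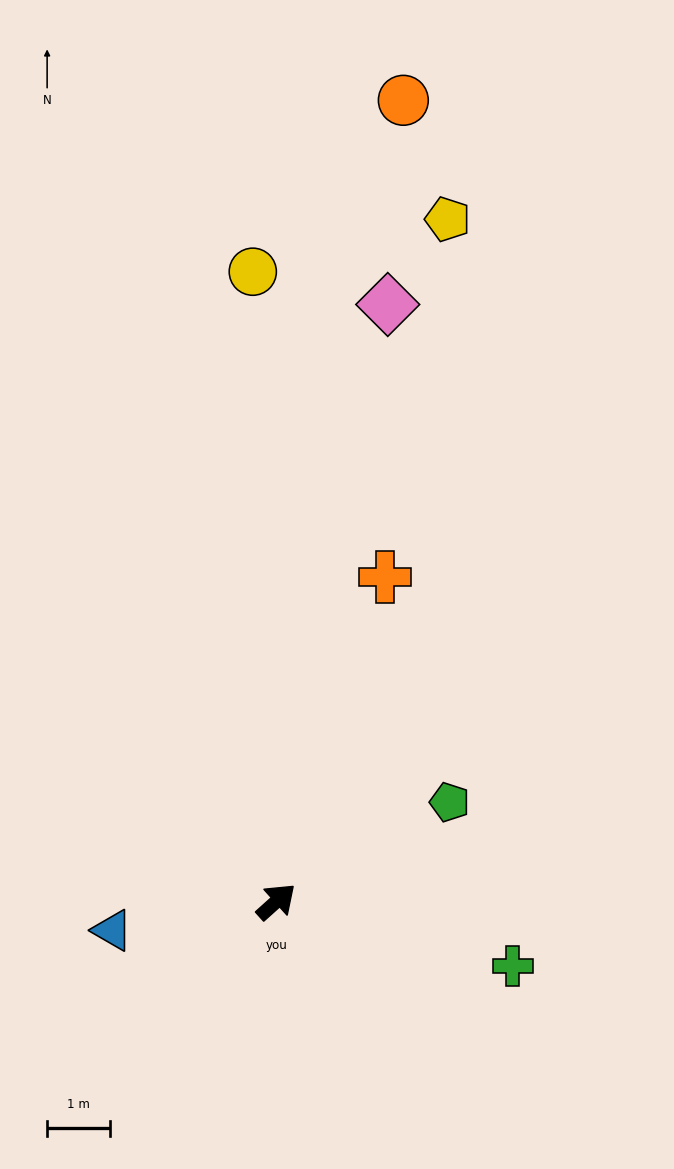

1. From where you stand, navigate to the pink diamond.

turn left 37°, forward 9.7 m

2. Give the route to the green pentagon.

turn right 12°, forward 3.2 m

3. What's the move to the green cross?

turn right 57°, forward 3.9 m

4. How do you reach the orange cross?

turn left 30°, forward 5.5 m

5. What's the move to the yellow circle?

turn left 50°, forward 10.1 m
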